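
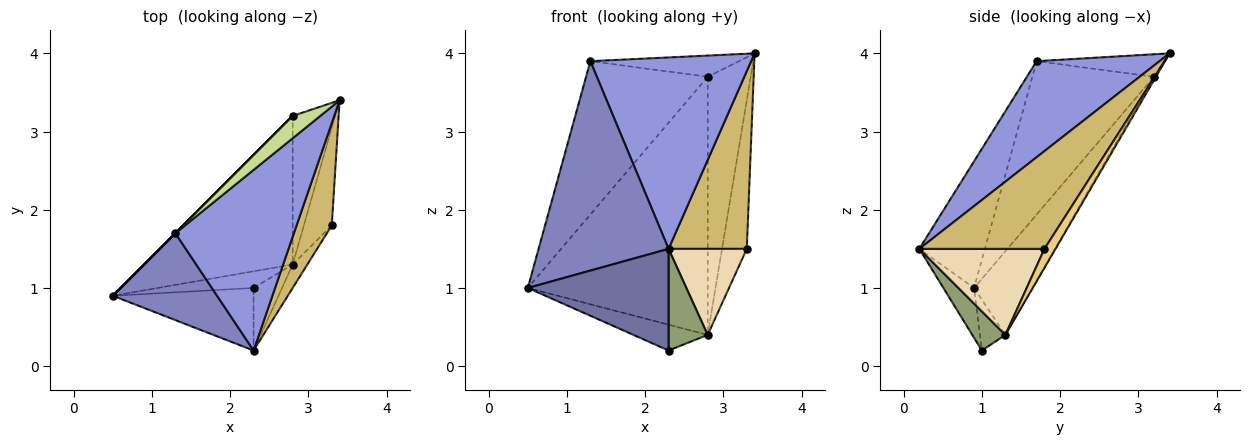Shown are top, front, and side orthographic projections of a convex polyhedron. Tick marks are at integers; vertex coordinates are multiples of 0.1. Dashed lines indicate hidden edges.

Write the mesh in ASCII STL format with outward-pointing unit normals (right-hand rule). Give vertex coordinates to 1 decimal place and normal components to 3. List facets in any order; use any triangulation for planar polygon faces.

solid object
 facet normal -0.183 -0.837 -0.515
  outer loop
   vertex 2.3 1.0 0.2
   vertex 2.3 0.2 1.5
   vertex 0.5 0.9 1.0
  endloop
 endfacet
 facet normal -0.422 -0.837 0.347
  outer loop
   vertex 1.3 1.7 3.9
   vertex 0.5 0.9 1.0
   vertex 2.3 0.2 1.5
  endloop
 endfacet
 facet normal 0.486 -0.636 0.600
  outer loop
   vertex 1.3 1.7 3.9
   vertex 2.3 0.2 1.5
   vertex 3.4 3.4 4.0
  endloop
 endfacet
 facet normal -0.276 0.808 -0.521
  outer loop
   vertex 2.8 1.3 0.4
   vertex 2.3 1.0 0.2
   vertex 0.5 0.9 1.0
  endloop
 endfacet
 facet normal 0.585 -0.691 -0.425
  outer loop
   vertex 2.8 1.3 0.4
   vertex 2.3 0.2 1.5
   vertex 2.3 1.0 0.2
  endloop
 endfacet
 facet normal -0.707 0.707 0.000
  outer loop
   vertex 2.8 3.2 3.7
   vertex 0.5 0.9 1.0
   vertex 1.3 1.7 3.9
  endloop
 endfacet
 facet normal -0.509 0.593 0.624
  outer loop
   vertex 2.8 3.2 3.7
   vertex 1.3 1.7 3.9
   vertex 3.4 3.4 4.0
  endloop
 endfacet
 facet normal -0.270 0.834 -0.480
  outer loop
   vertex 2.8 3.2 3.7
   vertex 2.8 1.3 0.4
   vertex 0.5 0.9 1.0
  endloop
 endfacet
 facet normal -0.039 0.866 -0.499
  outer loop
   vertex 2.8 3.2 3.7
   vertex 3.4 3.4 4.0
   vertex 2.8 1.3 0.4
  endloop
 endfacet
 facet normal 0.811 -0.507 0.292
  outer loop
   vertex 3.3 1.8 1.5
   vertex 3.4 3.4 4.0
   vertex 2.3 0.2 1.5
  endloop
 endfacet
 facet normal 0.350 0.783 -0.515
  outer loop
   vertex 3.3 1.8 1.5
   vertex 2.8 1.3 0.4
   vertex 3.4 3.4 4.0
  endloop
 endfacet
 facet normal 0.839 -0.525 -0.143
  outer loop
   vertex 3.3 1.8 1.5
   vertex 2.3 0.2 1.5
   vertex 2.8 1.3 0.4
  endloop
 endfacet
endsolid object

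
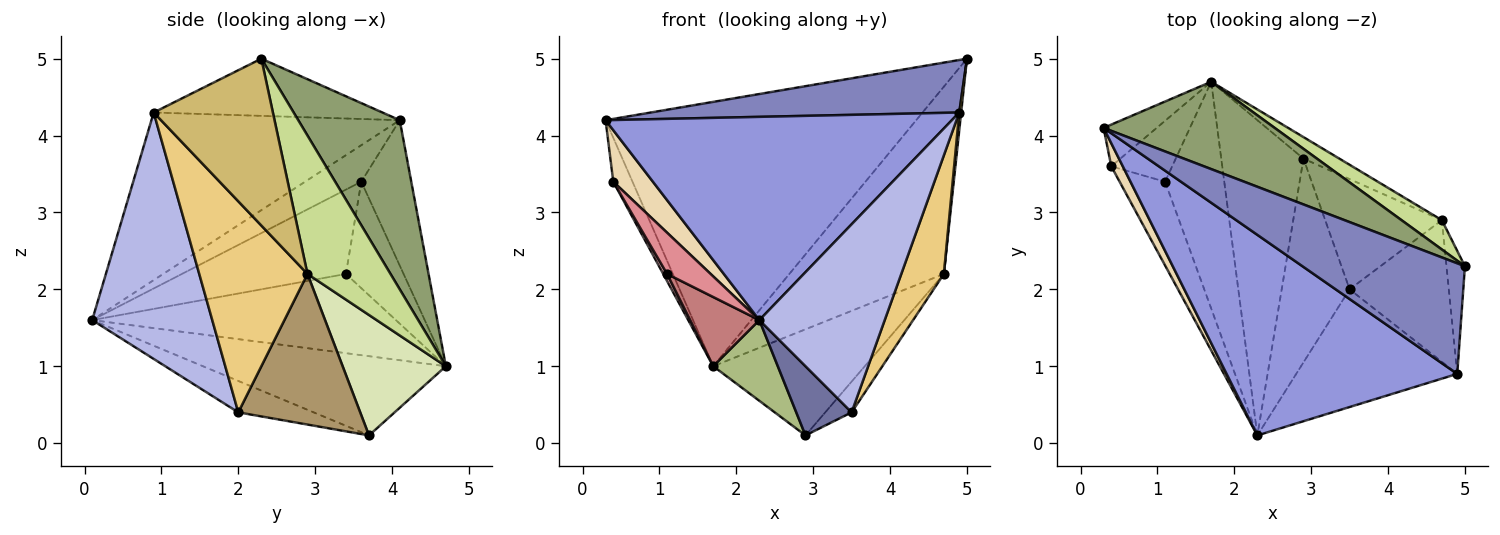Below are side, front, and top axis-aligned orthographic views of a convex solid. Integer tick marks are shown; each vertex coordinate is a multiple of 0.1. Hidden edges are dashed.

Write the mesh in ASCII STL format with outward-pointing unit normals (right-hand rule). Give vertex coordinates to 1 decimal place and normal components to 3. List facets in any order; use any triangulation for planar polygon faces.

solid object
 facet normal -0.401 -0.295 -0.867
  outer loop
   vertex 3.5 2.0 0.4
   vertex 2.3 0.1 1.6
   vertex 2.9 3.7 0.1
  endloop
 endfacet
 facet normal -0.303 -0.409 0.861
  outer loop
   vertex 4.9 0.9 4.3
   vertex 5.0 2.3 5.0
   vertex 0.3 4.1 4.2
  endloop
 endfacet
 facet normal -0.455 -0.634 0.626
  outer loop
   vertex 4.9 0.9 4.3
   vertex 0.3 4.1 4.2
   vertex 2.3 0.1 1.6
  endloop
 endfacet
 facet normal 0.630 -0.658 -0.412
  outer loop
   vertex 4.9 0.9 4.3
   vertex 2.3 0.1 1.6
   vertex 3.5 2.0 0.4
  endloop
 endfacet
 facet normal 0.296 0.907 0.300
  outer loop
   vertex 1.7 4.7 1.0
   vertex 0.3 4.1 4.2
   vertex 5.0 2.3 5.0
  endloop
 endfacet
 facet normal -0.682 -0.181 -0.708
  outer loop
   vertex 1.7 4.7 1.0
   vertex 2.9 3.7 0.1
   vertex 2.3 0.1 1.6
  endloop
 endfacet
 facet normal 0.469 0.873 0.137
  outer loop
   vertex 4.7 2.9 2.2
   vertex 1.7 4.7 1.0
   vertex 5.0 2.3 5.0
  endloop
 endfacet
 facet normal 0.555 0.815 -0.165
  outer loop
   vertex 4.7 2.9 2.2
   vertex 2.9 3.7 0.1
   vertex 1.7 4.7 1.0
  endloop
 endfacet
 facet normal 0.779 0.168 -0.604
  outer loop
   vertex 4.7 2.9 2.2
   vertex 3.5 2.0 0.4
   vertex 2.9 3.7 0.1
  endloop
 endfacet
 facet normal 0.994 -0.016 -0.110
  outer loop
   vertex 4.7 2.9 2.2
   vertex 5.0 2.3 5.0
   vertex 4.9 0.9 4.3
  endloop
 endfacet
 facet normal 0.853 -0.335 -0.401
  outer loop
   vertex 4.7 2.9 2.2
   vertex 4.9 0.9 4.3
   vertex 3.5 2.0 0.4
  endloop
 endfacet
 facet normal -0.791 -0.558 0.250
  outer loop
   vertex 0.4 3.6 3.4
   vertex 2.3 0.1 1.6
   vertex 0.3 4.1 4.2
  endloop
 endfacet
 facet normal -0.883 0.340 -0.323
  outer loop
   vertex 0.4 3.6 3.4
   vertex 0.3 4.1 4.2
   vertex 1.7 4.7 1.0
  endloop
 endfacet
 facet normal -0.788 -0.180 -0.589
  outer loop
   vertex 1.1 3.4 2.2
   vertex 1.7 4.7 1.0
   vertex 2.3 0.1 1.6
  endloop
 endfacet
 facet normal -0.857 -0.228 -0.462
  outer loop
   vertex 1.1 3.4 2.2
   vertex 2.3 0.1 1.6
   vertex 0.4 3.6 3.4
  endloop
 endfacet
 facet normal -0.866 -0.058 -0.496
  outer loop
   vertex 1.1 3.4 2.2
   vertex 0.4 3.6 3.4
   vertex 1.7 4.7 1.0
  endloop
 endfacet
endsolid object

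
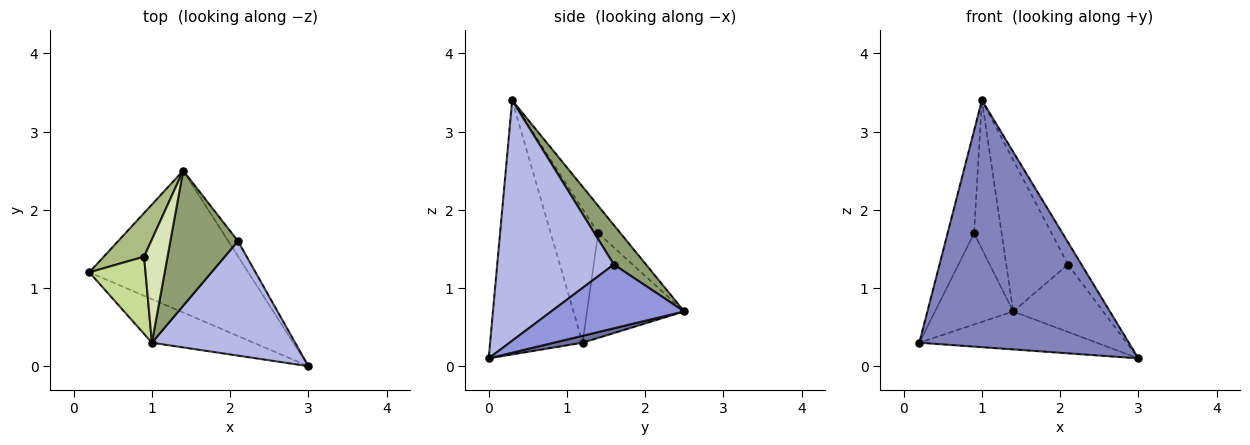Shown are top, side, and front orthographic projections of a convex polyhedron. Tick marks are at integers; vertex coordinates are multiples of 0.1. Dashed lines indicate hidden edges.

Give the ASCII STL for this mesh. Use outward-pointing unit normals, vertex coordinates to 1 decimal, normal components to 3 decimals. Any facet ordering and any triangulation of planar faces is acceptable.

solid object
 facet normal 0.042 0.258 -0.965
  outer loop
   vertex 1.4 2.5 0.7
   vertex 3.0 0.0 0.1
   vertex 0.2 1.2 0.3
  endloop
 endfacet
 facet normal -0.398 -0.903 -0.159
  outer loop
   vertex 1.0 0.3 3.4
   vertex 0.2 1.2 0.3
   vertex 3.0 0.0 0.1
  endloop
 endfacet
 facet normal 0.822 0.556 -0.125
  outer loop
   vertex 2.1 1.6 1.3
   vertex 3.0 0.0 0.1
   vertex 1.4 2.5 0.7
  endloop
 endfacet
 facet normal 0.855 0.099 0.509
  outer loop
   vertex 2.1 1.6 1.3
   vertex 1.0 0.3 3.4
   vertex 3.0 0.0 0.1
  endloop
 endfacet
 facet normal 0.362 0.696 0.620
  outer loop
   vertex 2.1 1.6 1.3
   vertex 1.4 2.5 0.7
   vertex 1.0 0.3 3.4
  endloop
 endfacet
 facet normal -0.746 0.600 0.287
  outer loop
   vertex 0.9 1.4 1.7
   vertex 1.4 2.5 0.7
   vertex 0.2 1.2 0.3
  endloop
 endfacet
 facet normal -0.820 0.458 0.344
  outer loop
   vertex 0.9 1.4 1.7
   vertex 0.2 1.2 0.3
   vertex 1.0 0.3 3.4
  endloop
 endfacet
 facet normal -0.554 0.684 0.475
  outer loop
   vertex 0.9 1.4 1.7
   vertex 1.0 0.3 3.4
   vertex 1.4 2.5 0.7
  endloop
 endfacet
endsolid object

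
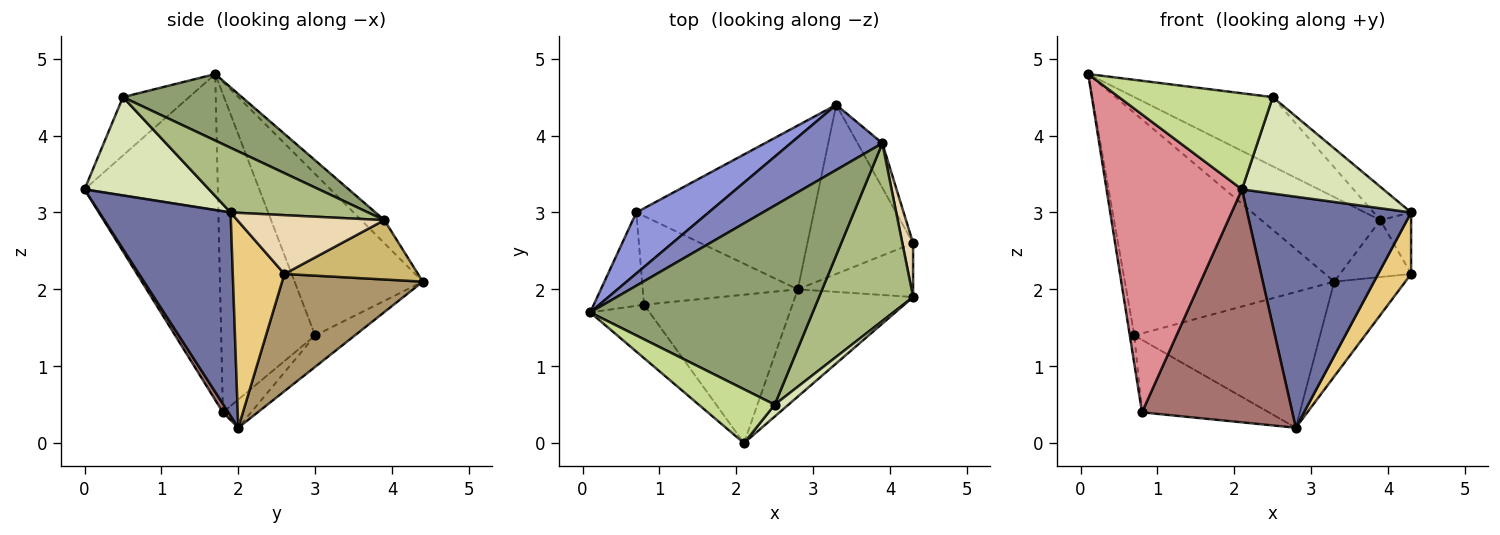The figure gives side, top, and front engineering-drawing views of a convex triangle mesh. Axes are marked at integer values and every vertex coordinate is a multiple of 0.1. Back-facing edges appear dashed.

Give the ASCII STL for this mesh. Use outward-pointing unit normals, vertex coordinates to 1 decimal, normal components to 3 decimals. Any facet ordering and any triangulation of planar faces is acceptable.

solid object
 facet normal 0.587 -0.734 -0.341
  outer loop
   vertex 2.1 0.0 3.3
   vertex 2.8 2.0 0.2
   vertex 4.3 1.9 3.0
  endloop
 endfacet
 facet normal -0.152 0.783 0.603
  outer loop
   vertex 3.9 3.9 2.9
   vertex 3.3 4.4 2.1
   vertex 0.1 1.7 4.8
  endloop
 endfacet
 facet normal -0.508 0.830 0.228
  outer loop
   vertex 0.7 3.0 1.4
   vertex 0.1 1.7 4.8
   vertex 3.3 4.4 2.1
  endloop
 endfacet
 facet normal -0.135 0.632 -0.763
  outer loop
   vertex 0.7 3.0 1.4
   vertex 3.3 4.4 2.1
   vertex 2.8 2.0 0.2
  endloop
 endfacet
 facet normal 0.272 0.316 0.909
  outer loop
   vertex 2.5 0.5 4.5
   vertex 3.9 3.9 2.9
   vertex 0.1 1.7 4.8
  endloop
 endfacet
 facet normal 0.560 0.153 0.814
  outer loop
   vertex 2.5 0.5 4.5
   vertex 4.3 1.9 3.0
   vertex 3.9 3.9 2.9
  endloop
 endfacet
 facet normal -0.351 -0.817 0.457
  outer loop
   vertex 2.5 0.5 4.5
   vertex 0.1 1.7 4.8
   vertex 2.1 0.0 3.3
  endloop
 endfacet
 facet normal 0.658 -0.747 0.092
  outer loop
   vertex 2.5 0.5 4.5
   vertex 2.1 0.0 3.3
   vertex 4.3 1.9 3.0
  endloop
 endfacet
 facet normal 0.695 0.351 -0.627
  outer loop
   vertex 4.3 2.6 2.2
   vertex 2.8 2.0 0.2
   vertex 3.3 4.4 2.1
  endloop
 endfacet
 facet normal 0.828 0.441 -0.346
  outer loop
   vertex 4.3 2.6 2.2
   vertex 3.3 4.4 2.1
   vertex 3.9 3.9 2.9
  endloop
 endfacet
 facet normal 0.763 -0.487 -0.426
  outer loop
   vertex 4.3 2.6 2.2
   vertex 4.3 1.9 3.0
   vertex 2.8 2.0 0.2
  endloop
 endfacet
 facet normal 0.963 0.202 0.176
  outer loop
   vertex 4.3 2.6 2.2
   vertex 3.9 3.9 2.9
   vertex 4.3 1.9 3.0
  endloop
 endfacet
 facet normal 0.031 -0.843 -0.537
  outer loop
   vertex 0.8 1.8 0.4
   vertex 2.8 2.0 0.2
   vertex 2.1 0.0 3.3
  endloop
 endfacet
 facet normal -0.139 0.627 -0.766
  outer loop
   vertex 0.8 1.8 0.4
   vertex 0.7 3.0 1.4
   vertex 2.8 2.0 0.2
  endloop
 endfacet
 facet normal -0.696 -0.707 -0.127
  outer loop
   vertex 0.8 1.8 0.4
   vertex 2.1 0.0 3.3
   vertex 0.1 1.7 4.8
  endloop
 endfacet
 facet normal -0.987 0.048 -0.156
  outer loop
   vertex 0.8 1.8 0.4
   vertex 0.1 1.7 4.8
   vertex 0.7 3.0 1.4
  endloop
 endfacet
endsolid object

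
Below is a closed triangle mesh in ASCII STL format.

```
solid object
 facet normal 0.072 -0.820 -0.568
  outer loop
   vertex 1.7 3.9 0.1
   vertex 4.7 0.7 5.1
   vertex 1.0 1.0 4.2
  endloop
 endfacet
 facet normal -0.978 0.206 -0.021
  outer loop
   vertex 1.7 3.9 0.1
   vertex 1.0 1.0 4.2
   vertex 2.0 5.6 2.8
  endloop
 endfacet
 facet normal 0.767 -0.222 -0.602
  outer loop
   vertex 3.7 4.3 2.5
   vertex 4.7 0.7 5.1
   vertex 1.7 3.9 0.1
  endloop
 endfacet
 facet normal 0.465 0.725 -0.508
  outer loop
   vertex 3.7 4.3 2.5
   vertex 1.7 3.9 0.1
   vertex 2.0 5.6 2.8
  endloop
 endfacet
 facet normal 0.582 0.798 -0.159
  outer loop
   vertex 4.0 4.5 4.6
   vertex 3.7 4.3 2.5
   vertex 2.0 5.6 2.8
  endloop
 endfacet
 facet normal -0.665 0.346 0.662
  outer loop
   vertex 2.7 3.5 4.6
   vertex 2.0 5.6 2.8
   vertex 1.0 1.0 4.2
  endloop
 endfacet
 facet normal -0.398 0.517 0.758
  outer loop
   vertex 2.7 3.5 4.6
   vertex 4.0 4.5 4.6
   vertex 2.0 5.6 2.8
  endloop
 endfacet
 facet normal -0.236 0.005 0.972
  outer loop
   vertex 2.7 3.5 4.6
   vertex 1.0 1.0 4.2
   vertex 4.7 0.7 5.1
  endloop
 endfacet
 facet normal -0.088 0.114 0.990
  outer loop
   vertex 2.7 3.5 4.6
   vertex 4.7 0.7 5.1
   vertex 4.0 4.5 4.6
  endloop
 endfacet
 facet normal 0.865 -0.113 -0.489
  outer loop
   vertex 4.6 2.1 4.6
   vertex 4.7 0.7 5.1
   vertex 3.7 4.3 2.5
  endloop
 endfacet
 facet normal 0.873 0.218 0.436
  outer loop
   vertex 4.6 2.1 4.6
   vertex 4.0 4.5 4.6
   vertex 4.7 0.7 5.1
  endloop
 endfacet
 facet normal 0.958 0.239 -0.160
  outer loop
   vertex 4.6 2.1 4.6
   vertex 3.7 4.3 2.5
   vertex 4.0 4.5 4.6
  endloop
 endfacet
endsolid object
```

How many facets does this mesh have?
12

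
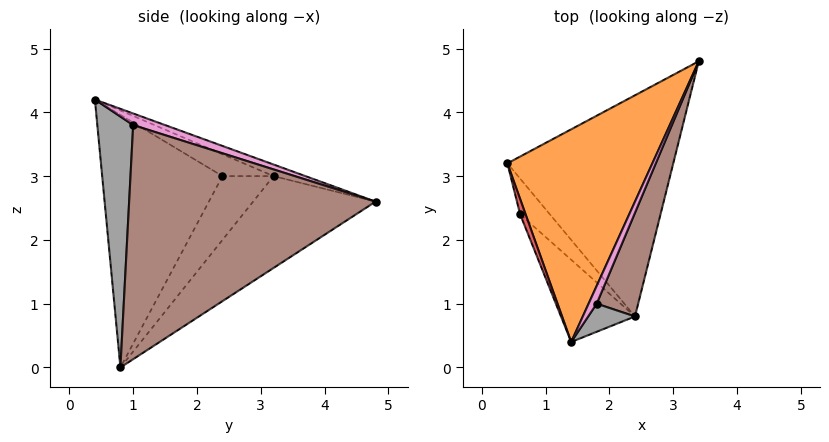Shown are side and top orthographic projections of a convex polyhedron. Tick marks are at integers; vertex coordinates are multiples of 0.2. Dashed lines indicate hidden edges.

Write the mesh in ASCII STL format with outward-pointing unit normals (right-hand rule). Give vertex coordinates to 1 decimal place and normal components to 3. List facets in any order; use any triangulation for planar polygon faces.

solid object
 facet normal -0.399 0.568 -0.720
  outer loop
   vertex 2.4 0.8 0.0
   vertex 0.4 3.2 3.0
   vertex 3.4 4.8 2.6
  endloop
 endfacet
 facet normal -0.074 0.370 0.926
  outer loop
   vertex 1.4 0.4 4.2
   vertex 3.4 4.8 2.6
   vertex 0.4 3.2 3.0
  endloop
 endfacet
 facet normal -0.884 -0.221 -0.412
  outer loop
   vertex 0.6 2.4 3.0
   vertex 0.4 3.2 3.0
   vertex 2.4 0.8 0.0
  endloop
 endfacet
 facet normal -0.943 -0.236 0.236
  outer loop
   vertex 0.6 2.4 3.0
   vertex 1.4 0.4 4.2
   vertex 0.4 3.2 3.0
  endloop
 endfacet
 facet normal -0.840 -0.484 -0.246
  outer loop
   vertex 0.6 2.4 3.0
   vertex 2.4 0.8 0.0
   vertex 1.4 0.4 4.2
  endloop
 endfacet
 facet normal 0.927 -0.338 0.164
  outer loop
   vertex 1.8 1.0 3.8
   vertex 2.4 0.8 0.0
   vertex 3.4 4.8 2.6
  endloop
 endfacet
 facet normal 0.808 -0.162 0.566
  outer loop
   vertex 1.8 1.0 3.8
   vertex 3.4 4.8 2.6
   vertex 1.4 0.4 4.2
  endloop
 endfacet
 facet normal 0.867 -0.470 0.162
  outer loop
   vertex 1.8 1.0 3.8
   vertex 1.4 0.4 4.2
   vertex 2.4 0.8 0.0
  endloop
 endfacet
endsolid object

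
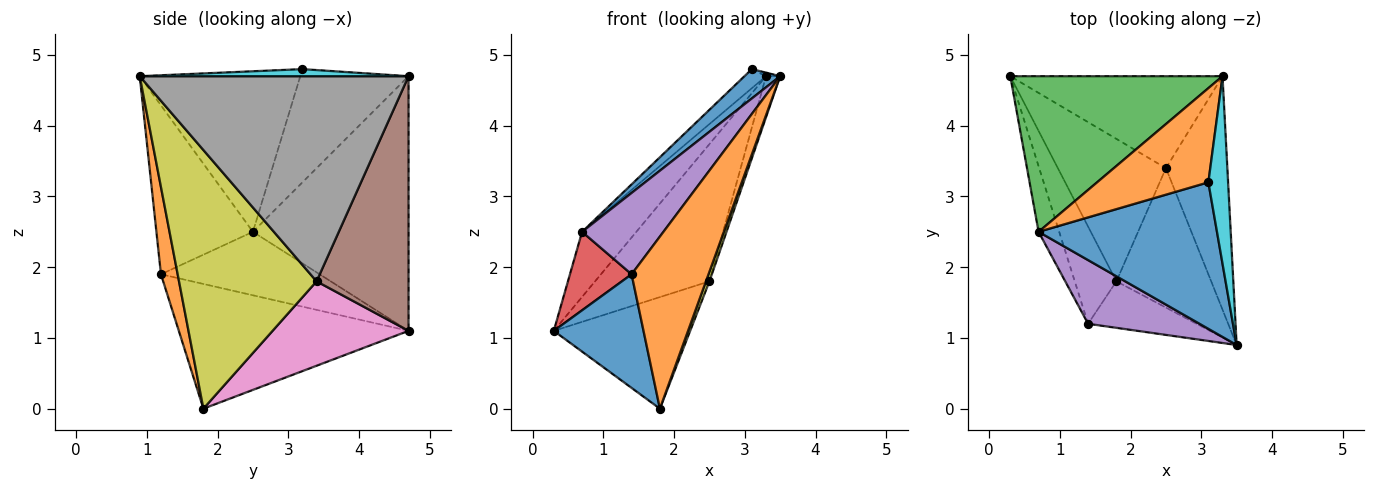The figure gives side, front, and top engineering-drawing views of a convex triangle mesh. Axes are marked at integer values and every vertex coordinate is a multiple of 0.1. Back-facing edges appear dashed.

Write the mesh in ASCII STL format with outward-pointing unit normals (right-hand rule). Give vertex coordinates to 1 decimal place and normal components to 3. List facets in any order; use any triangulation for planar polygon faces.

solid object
 facet normal -0.889 -0.347 -0.297
  outer loop
   vertex 1.4 1.2 1.9
   vertex 0.3 4.7 1.1
   vertex 1.8 1.8 0.0
  endloop
 endfacet
 facet normal 0.205 -0.945 -0.255
  outer loop
   vertex 1.4 1.2 1.9
   vertex 1.8 1.8 0.0
   vertex 3.5 0.9 4.7
  endloop
 endfacet
 facet normal -0.742 0.259 0.618
  outer loop
   vertex 0.7 2.5 2.5
   vertex 3.3 4.7 4.7
   vertex 0.3 4.7 1.1
  endloop
 endfacet
 facet normal -0.892 -0.347 -0.290
  outer loop
   vertex 0.7 2.5 2.5
   vertex 0.3 4.7 1.1
   vertex 1.4 1.2 1.9
  endloop
 endfacet
 facet normal -0.683 -0.575 0.450
  outer loop
   vertex 0.7 2.5 2.5
   vertex 1.4 1.2 1.9
   vertex 3.5 0.9 4.7
  endloop
 endfacet
 facet normal 0.555 0.691 -0.463
  outer loop
   vertex 2.5 3.4 1.8
   vertex 0.3 4.7 1.1
   vertex 3.3 4.7 4.7
  endloop
 endfacet
 facet normal 0.524 0.525 -0.671
  outer loop
   vertex 2.5 3.4 1.8
   vertex 1.8 1.8 0.0
   vertex 0.3 4.7 1.1
  endloop
 endfacet
 facet normal 0.957 0.050 -0.287
  outer loop
   vertex 2.5 3.4 1.8
   vertex 3.3 4.7 4.7
   vertex 3.5 0.9 4.7
  endloop
 endfacet
 facet normal 0.939 -0.024 -0.344
  outer loop
   vertex 2.5 3.4 1.8
   vertex 3.5 0.9 4.7
   vertex 1.8 1.8 0.0
  endloop
 endfacet
 facet normal 0.337 0.018 0.941
  outer loop
   vertex 3.1 3.2 4.8
   vertex 3.5 0.9 4.7
   vertex 3.3 4.7 4.7
  endloop
 endfacet
 facet normal -0.662 -0.147 0.735
  outer loop
   vertex 3.1 3.2 4.8
   vertex 0.7 2.5 2.5
   vertex 3.5 0.9 4.7
  endloop
 endfacet
 facet normal -0.706 0.140 0.694
  outer loop
   vertex 3.1 3.2 4.8
   vertex 3.3 4.7 4.7
   vertex 0.7 2.5 2.5
  endloop
 endfacet
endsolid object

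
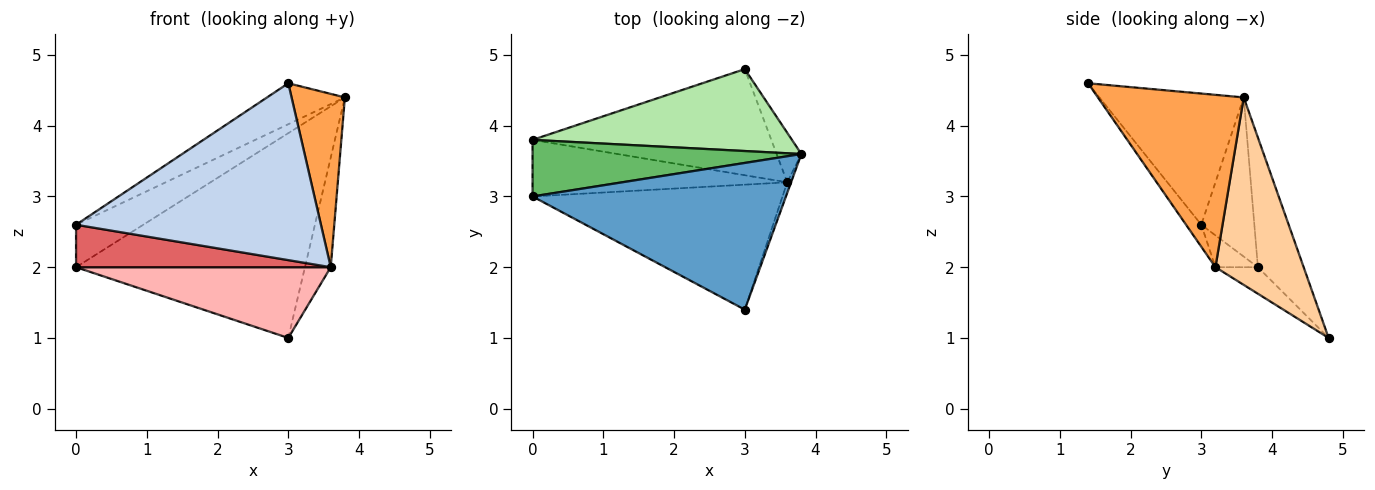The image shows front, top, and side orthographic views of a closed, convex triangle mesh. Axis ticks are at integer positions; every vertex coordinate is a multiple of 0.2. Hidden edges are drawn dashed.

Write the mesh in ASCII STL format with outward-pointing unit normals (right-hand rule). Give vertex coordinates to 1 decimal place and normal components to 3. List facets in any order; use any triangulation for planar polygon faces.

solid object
 facet normal -0.446 0.241 0.862
  outer loop
   vertex 3.0 1.4 4.6
   vertex 3.8 3.6 4.4
   vertex 0.0 3.0 2.6
  endloop
 endfacet
 facet normal -0.051 -0.816 -0.576
  outer loop
   vertex 3.6 3.2 2.0
   vertex 3.0 1.4 4.6
   vertex 0.0 3.0 2.6
  endloop
 endfacet
 facet normal 0.939 -0.343 -0.021
  outer loop
   vertex 3.6 3.2 2.0
   vertex 3.8 3.6 4.4
   vertex 3.0 1.4 4.6
  endloop
 endfacet
 facet normal 0.952 0.278 -0.126
  outer loop
   vertex 3.6 3.2 2.0
   vertex 3.0 4.8 1.0
   vertex 3.8 3.6 4.4
  endloop
 endfacet
 facet normal -0.428 0.542 0.723
  outer loop
   vertex 0.0 3.8 2.0
   vertex 0.0 3.0 2.6
   vertex 3.8 3.6 4.4
  endloop
 endfacet
 facet normal -0.183 0.913 0.365
  outer loop
   vertex 0.0 3.8 2.0
   vertex 3.8 3.6 4.4
   vertex 3.0 4.8 1.0
  endloop
 endfacet
 facet normal -0.100 -0.597 -0.796
  outer loop
   vertex 0.0 3.8 2.0
   vertex 3.6 3.2 2.0
   vertex 0.0 3.0 2.6
  endloop
 endfacet
 facet normal -0.092 -0.552 -0.829
  outer loop
   vertex 0.0 3.8 2.0
   vertex 3.0 4.8 1.0
   vertex 3.6 3.2 2.0
  endloop
 endfacet
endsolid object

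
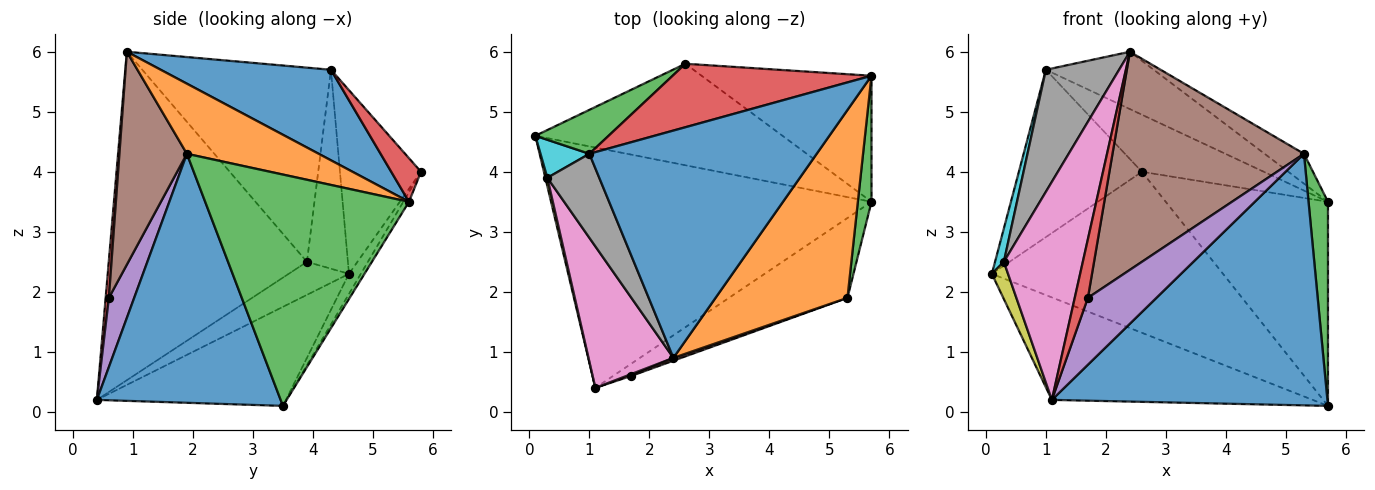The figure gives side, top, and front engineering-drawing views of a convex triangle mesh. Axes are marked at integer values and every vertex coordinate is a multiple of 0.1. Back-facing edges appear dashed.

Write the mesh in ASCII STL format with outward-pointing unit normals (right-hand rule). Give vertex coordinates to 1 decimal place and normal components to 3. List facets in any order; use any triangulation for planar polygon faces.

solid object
 facet normal 0.360 0.228 0.905
  outer loop
   vertex 1.0 4.3 5.7
   vertex 2.4 0.9 6.0
   vertex 5.7 5.6 3.5
  endloop
 endfacet
 facet normal -0.273 0.377 -0.885
  outer loop
   vertex 5.7 3.5 0.1
   vertex 1.1 0.4 0.2
   vertex 0.1 4.6 2.3
  endloop
 endfacet
 facet normal -0.537 0.816 0.214
  outer loop
   vertex 2.6 5.8 4.0
   vertex 0.1 4.6 2.3
   vertex 1.0 4.3 5.7
  endloop
 endfacet
 facet normal 0.161 0.660 0.734
  outer loop
   vertex 2.6 5.8 4.0
   vertex 1.0 4.3 5.7
   vertex 5.7 5.6 3.5
  endloop
 endfacet
 facet normal -0.043 0.845 -0.533
  outer loop
   vertex 2.6 5.8 4.0
   vertex 5.7 3.5 0.1
   vertex 0.1 4.6 2.3
  endloop
 endfacet
 facet normal -0.030 0.850 -0.525
  outer loop
   vertex 2.6 5.8 4.0
   vertex 5.7 5.6 3.5
   vertex 5.7 3.5 0.1
  endloop
 endfacet
 facet normal -0.903 -0.360 0.233
  outer loop
   vertex 0.3 3.9 2.5
   vertex 1.1 0.4 0.2
   vertex 2.4 0.9 6.0
  endloop
 endfacet
 facet normal -0.905 -0.351 0.242
  outer loop
   vertex 0.3 3.9 2.5
   vertex 2.4 0.9 6.0
   vertex 1.0 4.3 5.7
  endloop
 endfacet
 facet normal -0.964 -0.259 0.058
  outer loop
   vertex 0.3 3.9 2.5
   vertex 0.1 4.6 2.3
   vertex 1.1 0.4 0.2
  endloop
 endfacet
 facet normal -0.951 -0.205 0.234
  outer loop
   vertex 0.3 3.9 2.5
   vertex 1.0 4.3 5.7
   vertex 0.1 4.6 2.3
  endloop
 endfacet
 facet normal 0.537 -0.804 -0.255
  outer loop
   vertex 5.3 1.9 4.3
   vertex 1.1 0.4 0.2
   vertex 5.7 3.5 0.1
  endloop
 endfacet
 facet normal 0.465 0.139 0.874
  outer loop
   vertex 5.3 1.9 4.3
   vertex 5.7 5.6 3.5
   vertex 2.4 0.9 6.0
  endloop
 endfacet
 facet normal 0.994 -0.095 0.059
  outer loop
   vertex 5.3 1.9 4.3
   vertex 5.7 3.5 0.1
   vertex 5.7 5.6 3.5
  endloop
 endfacet
 facet normal 0.237 -0.971 0.031
  outer loop
   vertex 1.7 0.6 1.9
   vertex 2.4 0.9 6.0
   vertex 1.1 0.4 0.2
  endloop
 endfacet
 facet normal 0.347 -0.938 -0.012
  outer loop
   vertex 1.7 0.6 1.9
   vertex 1.1 0.4 0.2
   vertex 5.3 1.9 4.3
  endloop
 endfacet
 facet normal 0.332 -0.943 0.012
  outer loop
   vertex 1.7 0.6 1.9
   vertex 5.3 1.9 4.3
   vertex 2.4 0.9 6.0
  endloop
 endfacet
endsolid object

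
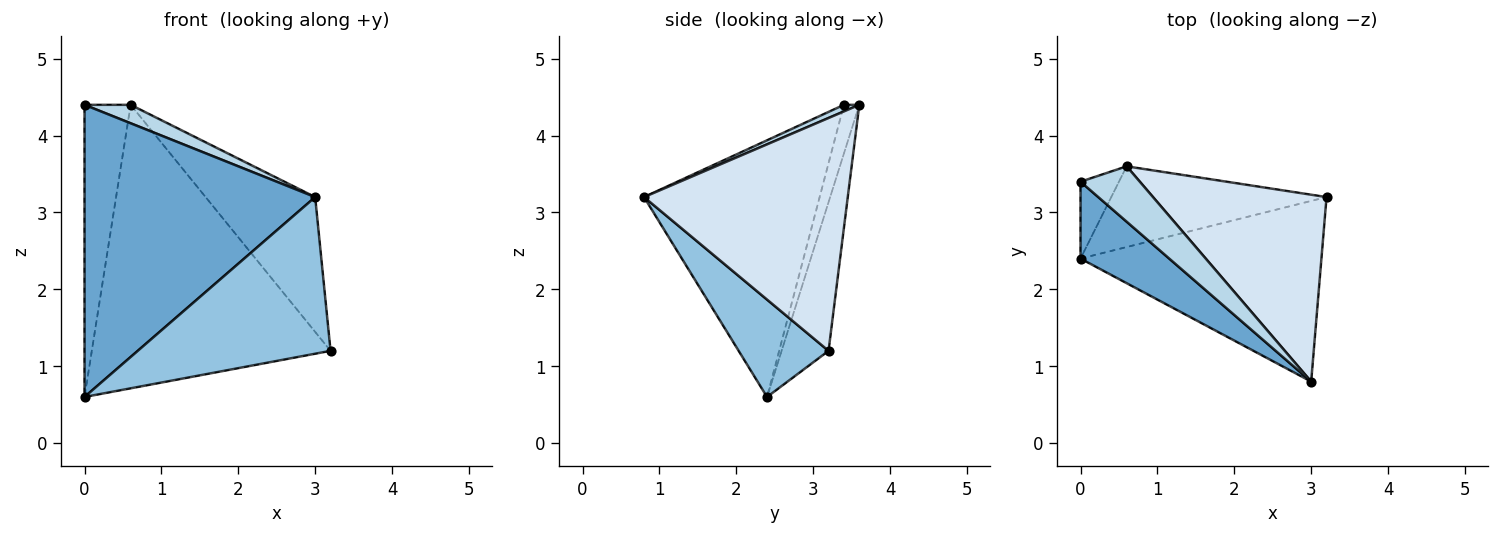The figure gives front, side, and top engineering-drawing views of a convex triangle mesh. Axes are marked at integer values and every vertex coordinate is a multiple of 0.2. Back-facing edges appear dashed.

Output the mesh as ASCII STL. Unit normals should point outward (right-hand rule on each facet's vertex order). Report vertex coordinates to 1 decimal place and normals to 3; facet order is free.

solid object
 facet normal -0.593 -0.779 0.205
  outer loop
   vertex 0.0 2.4 0.6
   vertex 3.0 0.8 3.2
   vertex 0.0 3.4 4.4
  endloop
 endfacet
 facet normal 0.292 -0.627 -0.723
  outer loop
   vertex 0.0 2.4 0.6
   vertex 3.2 3.2 1.2
   vertex 3.0 0.8 3.2
  endloop
 endfacet
 facet normal 0.105 -0.314 0.943
  outer loop
   vertex 0.6 3.6 4.4
   vertex 0.0 3.4 4.4
   vertex 3.0 0.8 3.2
  endloop
 endfacet
 facet normal 0.736 0.396 0.549
  outer loop
   vertex 0.6 3.6 4.4
   vertex 3.0 0.8 3.2
   vertex 3.2 3.2 1.2
  endloop
 endfacet
 facet normal -0.307 0.920 -0.242
  outer loop
   vertex 0.6 3.6 4.4
   vertex 0.0 2.4 0.6
   vertex 0.0 3.4 4.4
  endloop
 endfacet
 facet normal -0.186 0.945 -0.269
  outer loop
   vertex 0.6 3.6 4.4
   vertex 3.2 3.2 1.2
   vertex 0.0 2.4 0.6
  endloop
 endfacet
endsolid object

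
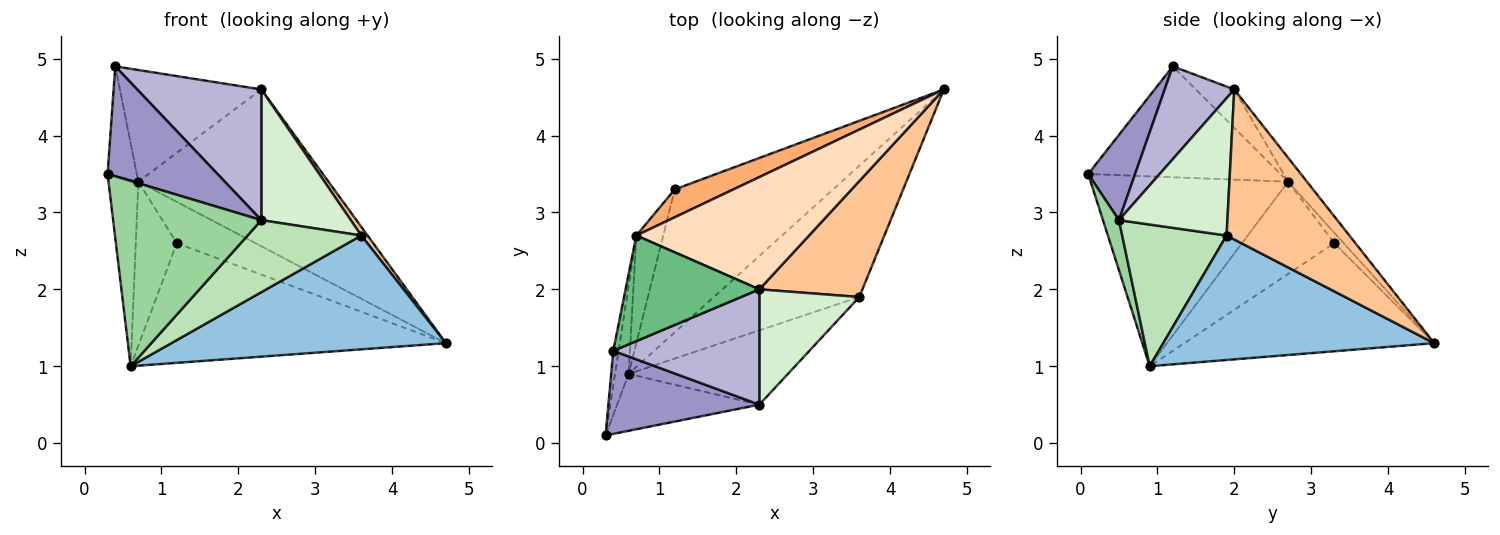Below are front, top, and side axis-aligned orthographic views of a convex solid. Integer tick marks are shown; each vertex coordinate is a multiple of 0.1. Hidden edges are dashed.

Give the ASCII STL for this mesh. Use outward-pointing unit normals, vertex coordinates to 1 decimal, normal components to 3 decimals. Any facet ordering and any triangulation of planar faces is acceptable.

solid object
 facet normal -0.464 0.569 -0.679
  outer loop
   vertex 1.2 3.3 2.6
   vertex 4.7 4.6 1.3
   vertex 0.6 0.9 1.0
  endloop
 endfacet
 facet normal 0.543 -0.550 -0.634
  outer loop
   vertex 3.6 1.9 2.7
   vertex 0.6 0.9 1.0
   vertex 4.7 4.6 1.3
  endloop
 endfacet
 facet normal -0.988 0.150 -0.047
  outer loop
   vertex 0.7 2.7 3.4
   vertex 0.3 0.1 3.5
   vertex 0.4 1.2 4.9
  endloop
 endfacet
 facet normal -0.986 0.149 -0.071
  outer loop
   vertex 0.7 2.7 3.4
   vertex 0.6 0.9 1.0
   vertex 0.3 0.1 3.5
  endloop
 endfacet
 facet normal -0.883 0.392 -0.258
  outer loop
   vertex 0.7 2.7 3.4
   vertex 1.2 3.3 2.6
   vertex 0.6 0.9 1.0
  endloop
 endfacet
 facet normal -0.100 0.825 0.556
  outer loop
   vertex 0.7 2.7 3.4
   vertex 4.7 4.6 1.3
   vertex 1.2 3.3 2.6
  endloop
 endfacet
 facet normal 0.824 -0.042 0.566
  outer loop
   vertex 2.3 2.0 4.6
   vertex 3.6 1.9 2.7
   vertex 4.7 4.6 1.3
  endloop
 endfacet
 facet normal -0.080 0.811 0.580
  outer loop
   vertex 2.3 2.0 4.6
   vertex 4.7 4.6 1.3
   vertex 0.7 2.7 3.4
  endloop
 endfacet
 facet normal -0.194 0.713 0.674
  outer loop
   vertex 2.3 2.0 4.6
   vertex 0.7 2.7 3.4
   vertex 0.4 1.2 4.9
  endloop
 endfacet
 facet normal 0.103 -0.951 -0.292
  outer loop
   vertex 2.3 0.5 2.9
   vertex 0.3 0.1 3.5
   vertex 0.6 0.9 1.0
  endloop
 endfacet
 facet normal 0.538 -0.586 -0.605
  outer loop
   vertex 2.3 0.5 2.9
   vertex 0.6 0.9 1.0
   vertex 3.6 1.9 2.7
  endloop
 endfacet
 facet normal 0.673 -0.555 0.490
  outer loop
   vertex 2.3 0.5 2.9
   vertex 3.6 1.9 2.7
   vertex 2.3 2.0 4.6
  endloop
 endfacet
 facet normal 0.322 -0.755 0.571
  outer loop
   vertex 2.3 0.5 2.9
   vertex 0.4 1.2 4.9
   vertex 0.3 0.1 3.5
  endloop
 endfacet
 facet normal 0.387 -0.691 0.610
  outer loop
   vertex 2.3 0.5 2.9
   vertex 2.3 2.0 4.6
   vertex 0.4 1.2 4.9
  endloop
 endfacet
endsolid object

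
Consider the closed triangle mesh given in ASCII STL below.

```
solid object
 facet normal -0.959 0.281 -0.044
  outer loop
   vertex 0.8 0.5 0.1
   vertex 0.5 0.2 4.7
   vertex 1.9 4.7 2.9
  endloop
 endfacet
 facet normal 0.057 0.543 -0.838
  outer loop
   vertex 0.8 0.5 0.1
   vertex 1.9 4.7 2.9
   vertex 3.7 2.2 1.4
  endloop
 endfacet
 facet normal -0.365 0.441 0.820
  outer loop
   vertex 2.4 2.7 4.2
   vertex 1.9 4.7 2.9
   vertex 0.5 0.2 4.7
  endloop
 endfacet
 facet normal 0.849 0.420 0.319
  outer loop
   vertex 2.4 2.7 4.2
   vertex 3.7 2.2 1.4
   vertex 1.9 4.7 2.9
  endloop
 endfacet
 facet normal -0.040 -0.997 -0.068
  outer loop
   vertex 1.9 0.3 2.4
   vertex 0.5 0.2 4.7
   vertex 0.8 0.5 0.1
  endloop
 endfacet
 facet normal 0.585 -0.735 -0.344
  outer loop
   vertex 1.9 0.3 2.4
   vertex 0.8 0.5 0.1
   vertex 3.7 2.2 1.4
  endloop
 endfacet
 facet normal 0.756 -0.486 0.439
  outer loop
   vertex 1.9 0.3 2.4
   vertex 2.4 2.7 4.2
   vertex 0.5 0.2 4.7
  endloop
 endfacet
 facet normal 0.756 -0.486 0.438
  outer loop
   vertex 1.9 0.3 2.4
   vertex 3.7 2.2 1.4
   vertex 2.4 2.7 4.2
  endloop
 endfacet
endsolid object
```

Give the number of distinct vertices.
6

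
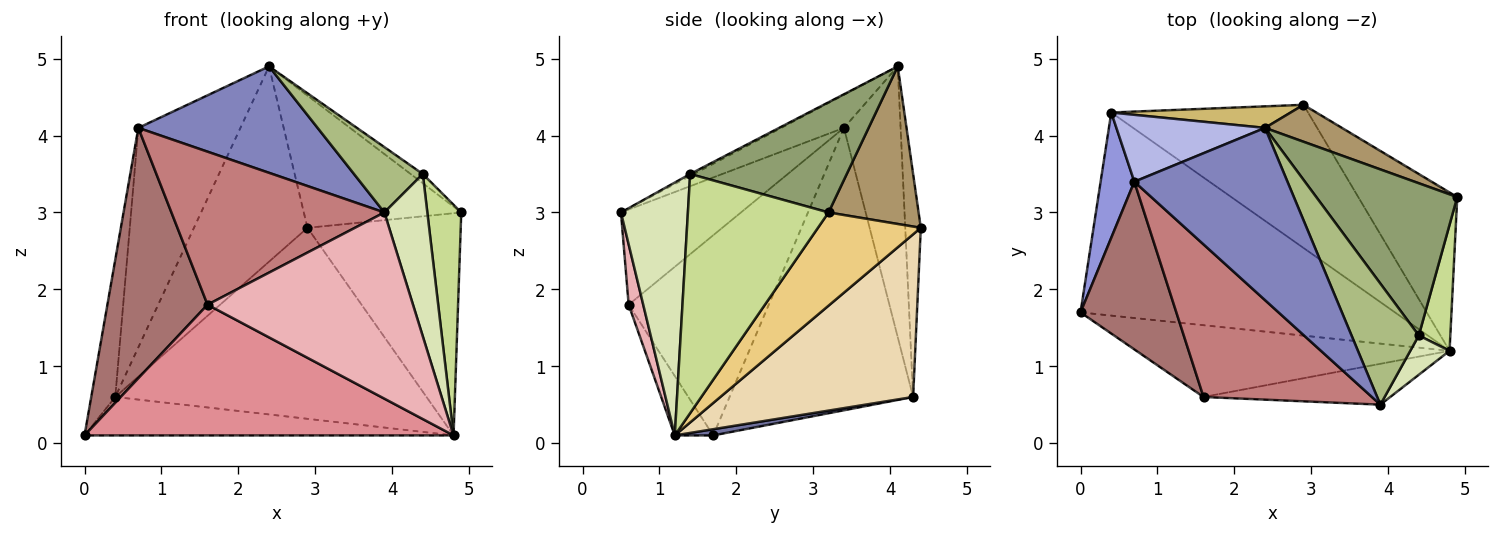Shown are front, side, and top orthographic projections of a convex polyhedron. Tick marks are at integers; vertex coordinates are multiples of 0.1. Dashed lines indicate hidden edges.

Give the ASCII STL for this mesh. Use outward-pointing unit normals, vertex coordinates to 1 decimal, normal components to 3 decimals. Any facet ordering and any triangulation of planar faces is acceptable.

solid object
 facet normal 0.019 0.186 -0.982
  outer loop
   vertex 0.4 4.3 0.6
   vertex 4.8 1.2 0.1
   vertex 0.0 1.7 0.1
  endloop
 endfacet
 facet normal -0.181 -0.517 0.837
  outer loop
   vertex 0.7 3.4 4.1
   vertex 3.9 0.5 3.0
   vertex 2.4 4.1 4.9
  endloop
 endfacet
 facet normal -0.985 0.129 0.118
  outer loop
   vertex 0.7 3.4 4.1
   vertex 0.4 4.3 0.6
   vertex 0.0 1.7 0.1
  endloop
 endfacet
 facet normal -0.469 0.845 0.257
  outer loop
   vertex 0.7 3.4 4.1
   vertex 2.4 4.1 4.9
   vertex 0.4 4.3 0.6
  endloop
 endfacet
 facet normal 0.615 0.048 0.787
  outer loop
   vertex 4.4 1.4 3.5
   vertex 4.9 3.2 3.0
   vertex 2.4 4.1 4.9
  endloop
 endfacet
 facet normal -0.025 -0.475 0.880
  outer loop
   vertex 4.4 1.4 3.5
   vertex 2.4 4.1 4.9
   vertex 3.9 0.5 3.0
  endloop
 endfacet
 facet normal 0.964 -0.233 0.127
  outer loop
   vertex 4.4 1.4 3.5
   vertex 4.8 1.2 0.1
   vertex 4.9 3.2 3.0
  endloop
 endfacet
 facet normal 0.834 -0.536 0.130
  outer loop
   vertex 4.4 1.4 3.5
   vertex 3.9 0.5 3.0
   vertex 4.8 1.2 0.1
  endloop
 endfacet
 facet normal 0.483 0.844 0.235
  outer loop
   vertex 2.9 4.4 2.8
   vertex 2.4 4.1 4.9
   vertex 4.9 3.2 3.0
  endloop
 endfacet
 facet normal -0.135 0.985 0.109
  outer loop
   vertex 2.9 4.4 2.8
   vertex 0.4 4.3 0.6
   vertex 2.4 4.1 4.9
  endloop
 endfacet
 facet normal 0.480 0.715 -0.509
  outer loop
   vertex 2.9 4.4 2.8
   vertex 4.9 3.2 3.0
   vertex 4.8 1.2 0.1
  endloop
 endfacet
 facet normal 0.444 0.717 -0.537
  outer loop
   vertex 2.9 4.4 2.8
   vertex 4.8 1.2 0.1
   vertex 0.4 4.3 0.6
  endloop
 endfacet
 facet normal -0.758 -0.542 0.363
  outer loop
   vertex 1.6 0.6 1.8
   vertex 0.7 3.4 4.1
   vertex 0.0 1.7 0.1
  endloop
 endfacet
 facet normal -0.371 -0.658 0.656
  outer loop
   vertex 1.6 0.6 1.8
   vertex 3.9 0.5 3.0
   vertex 0.7 3.4 4.1
  endloop
 endfacet
 facet normal -0.091 -0.873 -0.479
  outer loop
   vertex 1.6 0.6 1.8
   vertex 0.0 1.7 0.1
   vertex 4.8 1.2 0.1
  endloop
 endfacet
 facet normal 0.069 -0.974 -0.214
  outer loop
   vertex 1.6 0.6 1.8
   vertex 4.8 1.2 0.1
   vertex 3.9 0.5 3.0
  endloop
 endfacet
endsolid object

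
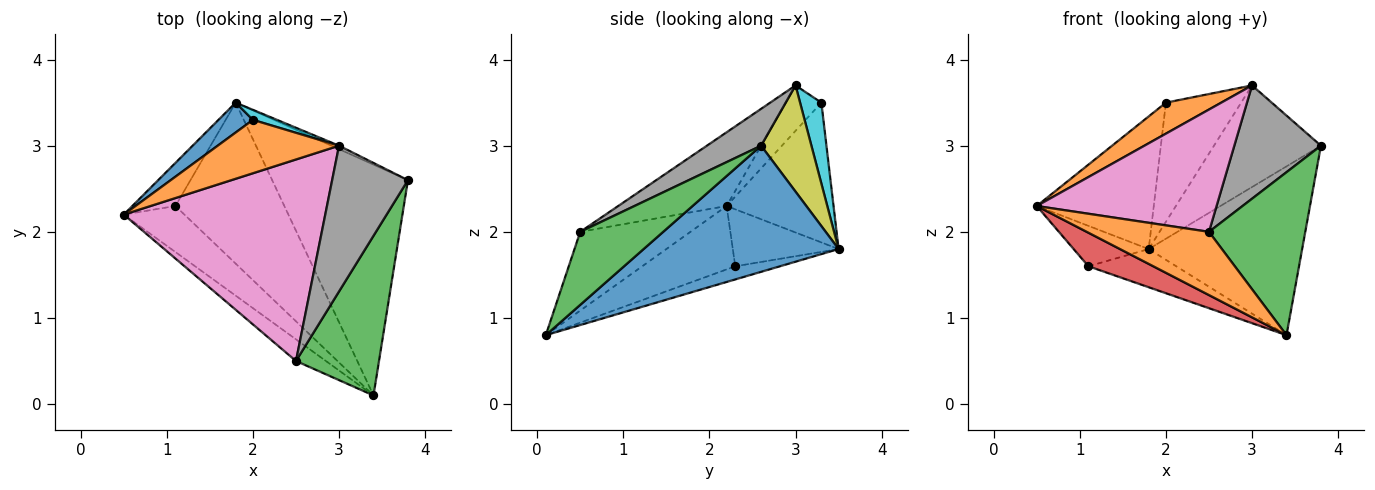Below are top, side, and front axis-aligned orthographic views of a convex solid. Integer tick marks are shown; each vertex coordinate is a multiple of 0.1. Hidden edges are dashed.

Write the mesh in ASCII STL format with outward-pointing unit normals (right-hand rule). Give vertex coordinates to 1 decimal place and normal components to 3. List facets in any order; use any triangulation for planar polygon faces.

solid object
 facet normal 0.600 0.472 -0.646
  outer loop
   vertex 1.8 3.5 1.8
   vertex 3.8 2.6 3.0
   vertex 3.4 0.1 0.8
  endloop
 endfacet
 facet normal -0.649 -0.720 -0.247
  outer loop
   vertex 2.5 0.5 2.0
   vertex 0.5 2.2 2.3
   vertex 3.4 0.1 0.8
  endloop
 endfacet
 facet normal 0.524 -0.608 0.596
  outer loop
   vertex 2.5 0.5 2.0
   vertex 3.4 0.1 0.8
   vertex 3.8 2.6 3.0
  endloop
 endfacet
 facet normal -0.645 -0.450 -0.617
  outer loop
   vertex 1.1 2.3 1.6
   vertex 3.4 0.1 0.8
   vertex 0.5 2.2 2.3
  endloop
 endfacet
 facet normal -0.694 0.492 -0.525
  outer loop
   vertex 1.1 2.3 1.6
   vertex 0.5 2.2 2.3
   vertex 1.8 3.5 1.8
  endloop
 endfacet
 facet normal -0.117 0.229 -0.966
  outer loop
   vertex 1.1 2.3 1.6
   vertex 1.8 3.5 1.8
   vertex 3.4 0.1 0.8
  endloop
 endfacet
 facet normal -0.298 -0.495 0.816
  outer loop
   vertex 3.0 3.0 3.7
   vertex 0.5 2.2 2.3
   vertex 2.5 0.5 2.0
  endloop
 endfacet
 facet normal 0.358 -0.573 0.737
  outer loop
   vertex 3.0 3.0 3.7
   vertex 2.5 0.5 2.0
   vertex 3.8 2.6 3.0
  endloop
 endfacet
 facet normal 0.425 0.904 -0.031
  outer loop
   vertex 3.0 3.0 3.7
   vertex 3.8 2.6 3.0
   vertex 1.8 3.5 1.8
  endloop
 endfacet
 facet normal 0.272 0.959 0.081
  outer loop
   vertex 2.0 3.3 3.5
   vertex 3.0 3.0 3.7
   vertex 1.8 3.5 1.8
  endloop
 endfacet
 facet normal -0.665 0.728 0.164
  outer loop
   vertex 2.0 3.3 3.5
   vertex 1.8 3.5 1.8
   vertex 0.5 2.2 2.3
  endloop
 endfacet
 facet normal -0.308 -0.478 0.823
  outer loop
   vertex 2.0 3.3 3.5
   vertex 0.5 2.2 2.3
   vertex 3.0 3.0 3.7
  endloop
 endfacet
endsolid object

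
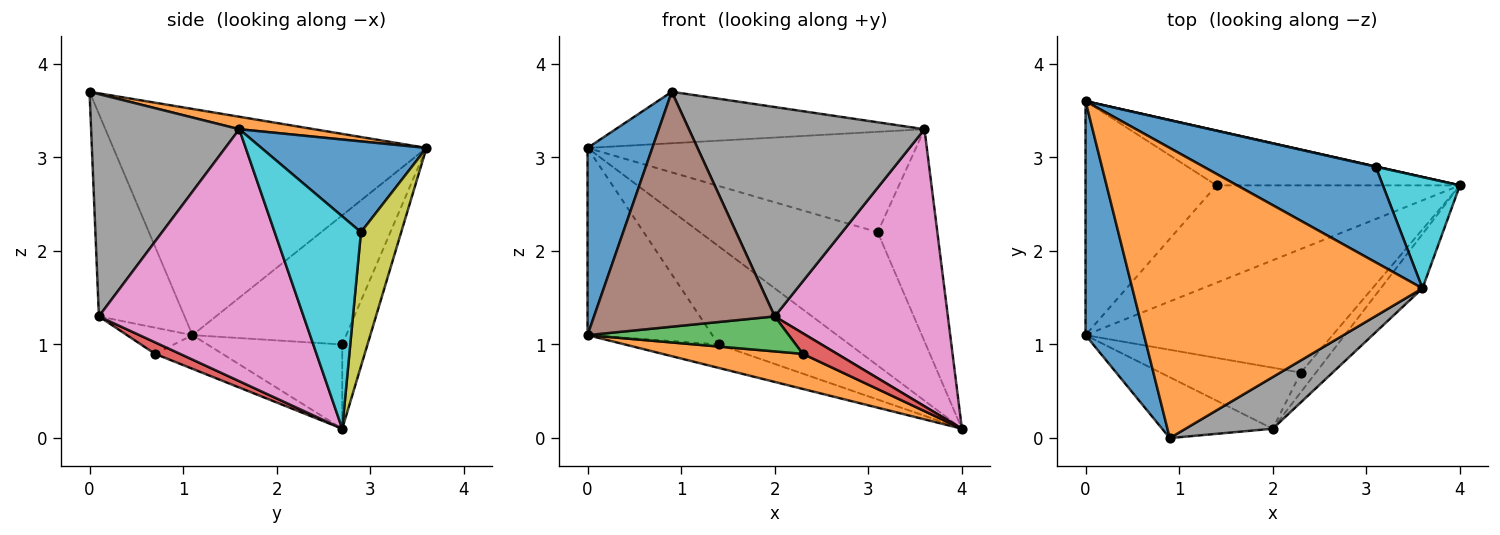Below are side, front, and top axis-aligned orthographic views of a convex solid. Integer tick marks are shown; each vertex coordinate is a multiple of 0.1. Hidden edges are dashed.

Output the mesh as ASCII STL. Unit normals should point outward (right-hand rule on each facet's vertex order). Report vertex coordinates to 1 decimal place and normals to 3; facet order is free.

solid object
 facet normal -0.949 -0.196 0.246
  outer loop
   vertex 0.9 0.0 3.7
   vertex 0.0 3.6 3.1
   vertex 0.0 1.1 1.1
  endloop
 endfacet
 facet normal 0.042 0.175 0.984
  outer loop
   vertex 3.6 1.6 3.3
   vertex 0.0 3.6 3.1
   vertex 0.9 0.0 3.7
  endloop
 endfacet
 facet normal -0.319 0.222 -0.922
  outer loop
   vertex 1.4 2.7 1.0
   vertex 4.0 2.7 0.1
   vertex 0.0 1.1 1.1
  endloop
 endfacet
 facet normal -0.610 0.495 -0.619
  outer loop
   vertex 1.4 2.7 1.0
   vertex 0.0 1.1 1.1
   vertex 0.0 3.6 3.1
  endloop
 endfacet
 facet normal -0.166 0.861 -0.480
  outer loop
   vertex 1.4 2.7 1.0
   vertex 0.0 3.6 3.1
   vertex 4.0 2.7 0.1
  endloop
 endfacet
 facet normal -0.417 -0.880 -0.228
  outer loop
   vertex 2.0 0.1 1.3
   vertex 0.9 0.0 3.7
   vertex 0.0 1.1 1.1
  endloop
 endfacet
 facet normal 0.758 -0.641 -0.126
  outer loop
   vertex 2.0 0.1 1.3
   vertex 4.0 2.7 0.1
   vertex 3.6 1.6 3.3
  endloop
 endfacet
 facet normal 0.521 -0.829 0.204
  outer loop
   vertex 2.0 0.1 1.3
   vertex 3.6 1.6 3.3
   vertex 0.9 0.0 3.7
  endloop
 endfacet
 facet normal 0.221 0.975 0.002
  outer loop
   vertex 3.1 2.9 2.2
   vertex 4.0 2.7 0.1
   vertex 0.0 3.6 3.1
  endloop
 endfacet
 facet normal 0.788 0.545 0.286
  outer loop
   vertex 3.1 2.9 2.2
   vertex 3.6 1.6 3.3
   vertex 4.0 2.7 0.1
  endloop
 endfacet
 facet normal 0.342 0.680 0.648
  outer loop
   vertex 3.1 2.9 2.2
   vertex 0.0 3.6 3.1
   vertex 3.6 1.6 3.3
  endloop
 endfacet
 facet normal -0.130 -0.271 -0.954
  outer loop
   vertex 2.3 0.7 0.9
   vertex 0.0 1.1 1.1
   vertex 4.0 2.7 0.1
  endloop
 endfacet
 facet normal -0.160 -0.491 -0.856
  outer loop
   vertex 2.3 0.7 0.9
   vertex 2.0 0.1 1.3
   vertex 0.0 1.1 1.1
  endloop
 endfacet
 facet normal 0.466 -0.640 -0.611
  outer loop
   vertex 2.3 0.7 0.9
   vertex 4.0 2.7 0.1
   vertex 2.0 0.1 1.3
  endloop
 endfacet
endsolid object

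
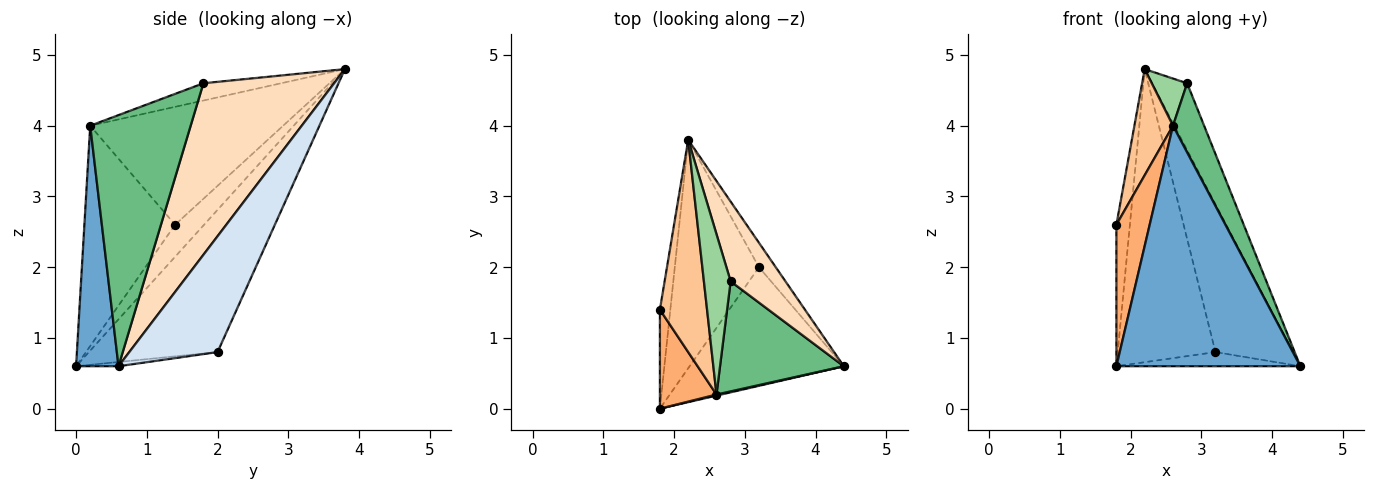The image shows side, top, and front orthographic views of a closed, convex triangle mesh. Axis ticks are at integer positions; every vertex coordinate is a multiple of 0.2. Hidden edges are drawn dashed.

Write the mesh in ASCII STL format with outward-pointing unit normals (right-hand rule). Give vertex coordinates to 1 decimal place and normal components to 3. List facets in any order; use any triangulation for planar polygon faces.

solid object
 facet normal 0.225 -0.974 0.004
  outer loop
   vertex 2.6 0.2 4.0
   vertex 1.8 0.0 0.6
   vertex 4.4 0.6 0.6
  endloop
 endfacet
 facet normal -0.027 0.118 -0.993
  outer loop
   vertex 3.2 2.0 0.8
   vertex 4.4 0.6 0.6
   vertex 1.8 0.0 0.6
  endloop
 endfacet
 facet normal -0.720 0.547 -0.426
  outer loop
   vertex 3.2 2.0 0.8
   vertex 1.8 0.0 0.6
   vertex 2.2 3.8 4.8
  endloop
 endfacet
 facet normal 0.747 0.656 -0.108
  outer loop
   vertex 3.2 2.0 0.8
   vertex 2.2 3.8 4.8
   vertex 4.4 0.6 0.6
  endloop
 endfacet
 facet normal -0.870 0.404 -0.283
  outer loop
   vertex 1.8 1.4 2.6
   vertex 2.2 3.8 4.8
   vertex 1.8 0.0 0.6
  endloop
 endfacet
 facet normal -0.913 -0.335 0.234
  outer loop
   vertex 1.8 1.4 2.6
   vertex 1.8 0.0 0.6
   vertex 2.6 0.2 4.0
  endloop
 endfacet
 facet normal -0.913 -0.183 0.365
  outer loop
   vertex 1.8 1.4 2.6
   vertex 2.6 0.2 4.0
   vertex 2.2 3.8 4.8
  endloop
 endfacet
 facet normal 0.923 0.247 0.295
  outer loop
   vertex 2.8 1.8 4.6
   vertex 4.4 0.6 0.6
   vertex 2.2 3.8 4.8
  endloop
 endfacet
 facet normal 0.864 -0.268 0.426
  outer loop
   vertex 2.8 1.8 4.6
   vertex 2.6 0.2 4.0
   vertex 4.4 0.6 0.6
  endloop
 endfacet
 facet normal -0.527 -0.240 0.815
  outer loop
   vertex 2.8 1.8 4.6
   vertex 2.2 3.8 4.8
   vertex 2.6 0.2 4.0
  endloop
 endfacet
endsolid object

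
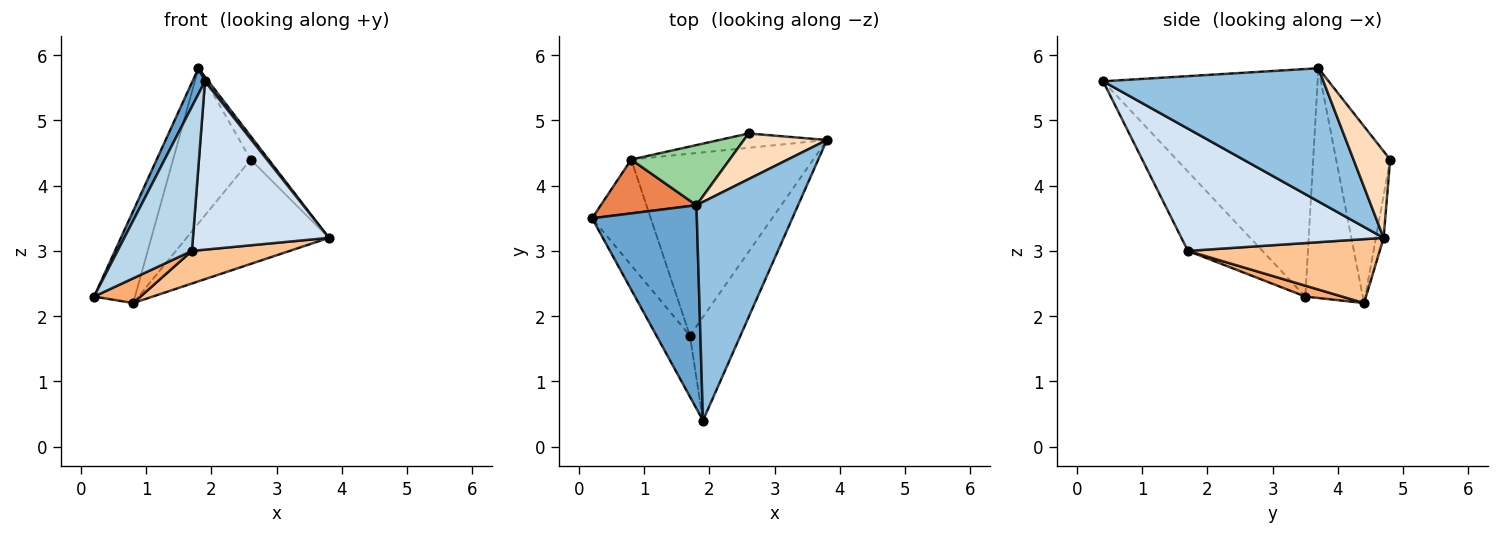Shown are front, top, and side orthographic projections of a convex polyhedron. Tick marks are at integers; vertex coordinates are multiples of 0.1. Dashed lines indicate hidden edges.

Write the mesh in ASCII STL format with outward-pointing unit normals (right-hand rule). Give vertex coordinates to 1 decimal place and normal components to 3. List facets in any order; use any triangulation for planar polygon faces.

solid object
 facet normal -0.907 -0.053 0.418
  outer loop
   vertex 1.8 3.7 5.8
   vertex 0.2 3.5 2.3
   vertex 1.9 0.4 5.6
  endloop
 endfacet
 facet normal 0.795 -0.013 0.607
  outer loop
   vertex 1.8 3.7 5.8
   vertex 1.9 0.4 5.6
   vertex 3.8 4.7 3.2
  endloop
 endfacet
 facet normal -0.678 -0.677 -0.286
  outer loop
   vertex 1.7 1.7 3.0
   vertex 1.9 0.4 5.6
   vertex 0.2 3.5 2.3
  endloop
 endfacet
 facet normal 0.785 -0.528 -0.324
  outer loop
   vertex 1.7 1.7 3.0
   vertex 3.8 4.7 3.2
   vertex 1.9 0.4 5.6
  endloop
 endfacet
 facet normal -0.771 0.550 0.321
  outer loop
   vertex 0.8 4.4 2.2
   vertex 0.2 3.5 2.3
   vertex 1.8 3.7 5.8
  endloop
 endfacet
 facet normal 0.177 -0.225 -0.958
  outer loop
   vertex 0.8 4.4 2.2
   vertex 1.7 1.7 3.0
   vertex 0.2 3.5 2.3
  endloop
 endfacet
 facet normal 0.327 -0.167 -0.930
  outer loop
   vertex 0.8 4.4 2.2
   vertex 3.8 4.7 3.2
   vertex 1.7 1.7 3.0
  endloop
 endfacet
 facet normal 0.680 0.335 0.652
  outer loop
   vertex 2.6 4.8 4.4
   vertex 1.8 3.7 5.8
   vertex 3.8 4.7 3.2
  endloop
 endfacet
 facet normal -0.054 0.989 -0.136
  outer loop
   vertex 2.6 4.8 4.4
   vertex 3.8 4.7 3.2
   vertex 0.8 4.4 2.2
  endloop
 endfacet
 facet normal -0.544 0.782 0.303
  outer loop
   vertex 2.6 4.8 4.4
   vertex 0.8 4.4 2.2
   vertex 1.8 3.7 5.8
  endloop
 endfacet
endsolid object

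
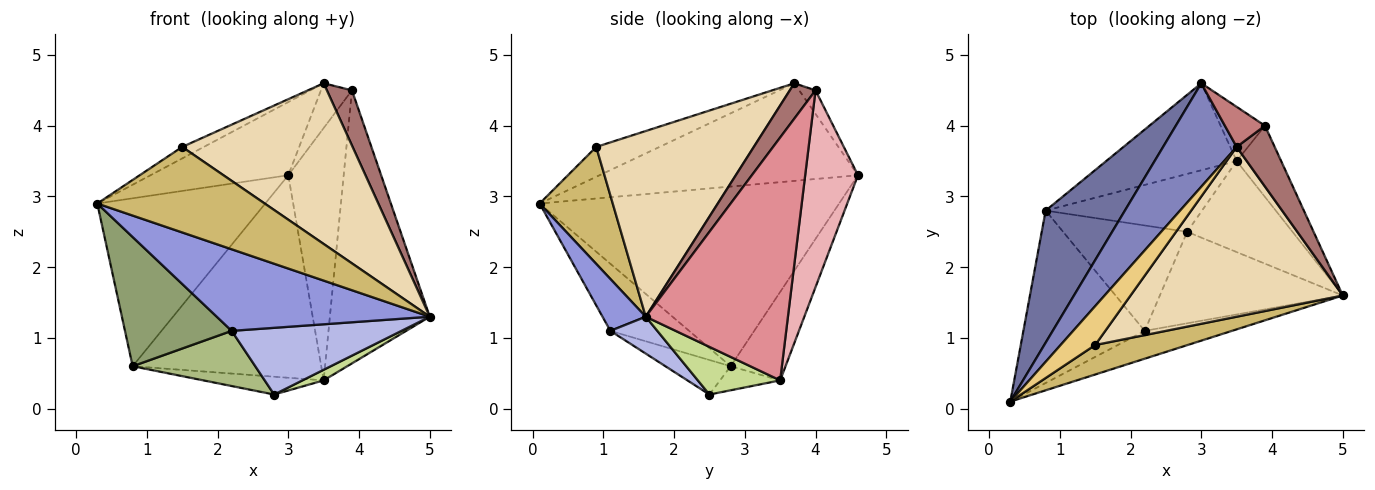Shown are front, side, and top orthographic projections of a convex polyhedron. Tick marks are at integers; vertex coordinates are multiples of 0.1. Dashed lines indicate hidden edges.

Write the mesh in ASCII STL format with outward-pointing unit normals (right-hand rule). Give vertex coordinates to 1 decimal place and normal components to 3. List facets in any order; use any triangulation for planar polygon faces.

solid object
 facet normal -0.814 0.457 0.359
  outer loop
   vertex 0.8 2.8 0.6
   vertex 0.3 0.1 2.9
   vertex 3.0 4.6 3.3
  endloop
 endfacet
 facet normal -0.735 0.392 0.554
  outer loop
   vertex 3.5 3.7 4.6
   vertex 3.0 4.6 3.3
   vertex 0.3 0.1 2.9
  endloop
 endfacet
 facet normal 0.189 -0.929 -0.317
  outer loop
   vertex 2.2 1.1 1.1
   vertex 5.0 1.6 1.3
   vertex 0.3 0.1 2.9
  endloop
 endfacet
 facet normal 0.161 -0.582 -0.797
  outer loop
   vertex 2.2 1.1 1.1
   vertex 2.8 2.5 0.2
   vertex 5.0 1.6 1.3
  endloop
 endfacet
 facet normal -0.405 -0.548 -0.732
  outer loop
   vertex 2.2 1.1 1.1
   vertex 0.3 0.1 2.9
   vertex 0.8 2.8 0.6
  endloop
 endfacet
 facet normal -0.240 -0.450 -0.860
  outer loop
   vertex 2.2 1.1 1.1
   vertex 0.8 2.8 0.6
   vertex 2.8 2.5 0.2
  endloop
 endfacet
 facet normal 0.410 -0.106 -0.906
  outer loop
   vertex 3.5 3.5 0.4
   vertex 5.0 1.6 1.3
   vertex 2.8 2.5 0.2
  endloop
 endfacet
 facet normal -0.258 0.888 -0.381
  outer loop
   vertex 3.5 3.5 0.4
   vertex 0.8 2.8 0.6
   vertex 3.0 4.6 3.3
  endloop
 endfacet
 facet normal -0.145 0.291 -0.946
  outer loop
   vertex 3.5 3.5 0.4
   vertex 2.8 2.5 0.2
   vertex 0.8 2.8 0.6
  endloop
 endfacet
 facet normal 0.382 -0.874 0.302
  outer loop
   vertex 1.5 0.9 3.7
   vertex 0.3 0.1 2.9
   vertex 5.0 1.6 1.3
  endloop
 endfacet
 facet normal -0.638 0.218 0.739
  outer loop
   vertex 1.5 0.9 3.7
   vertex 3.5 3.7 4.6
   vertex 0.3 0.1 2.9
  endloop
 endfacet
 facet normal 0.536 -0.580 0.613
  outer loop
   vertex 1.5 0.9 3.7
   vertex 5.0 1.6 1.3
   vertex 3.5 3.7 4.6
  endloop
 endfacet
 facet normal 0.567 -0.553 0.610
  outer loop
   vertex 3.9 4.0 4.5
   vertex 3.5 3.7 4.6
   vertex 5.0 1.6 1.3
  endloop
 endfacet
 facet normal -0.365 0.694 0.621
  outer loop
   vertex 3.9 4.0 4.5
   vertex 3.0 4.6 3.3
   vertex 3.5 3.7 4.6
  endloop
 endfacet
 facet normal 0.809 0.569 -0.148
  outer loop
   vertex 3.9 4.0 4.5
   vertex 5.0 1.6 1.3
   vertex 3.5 3.5 0.4
  endloop
 endfacet
 facet normal 0.682 0.715 -0.154
  outer loop
   vertex 3.9 4.0 4.5
   vertex 3.5 3.5 0.4
   vertex 3.0 4.6 3.3
  endloop
 endfacet
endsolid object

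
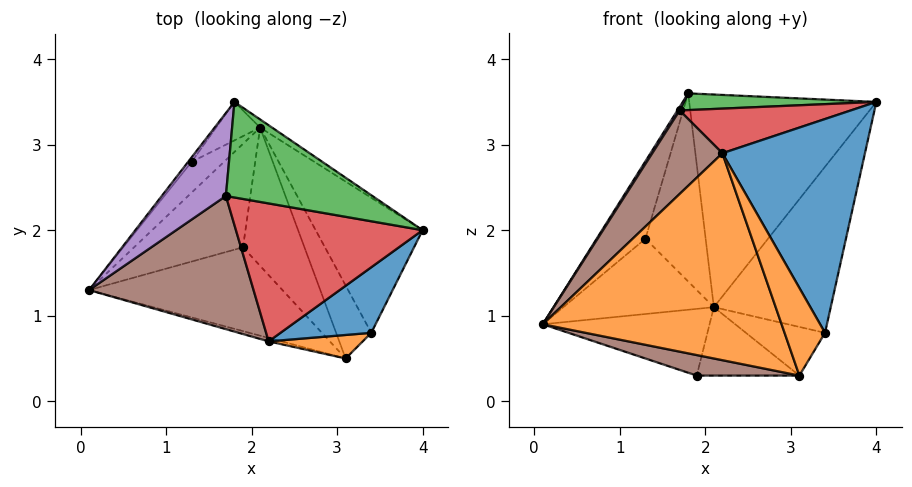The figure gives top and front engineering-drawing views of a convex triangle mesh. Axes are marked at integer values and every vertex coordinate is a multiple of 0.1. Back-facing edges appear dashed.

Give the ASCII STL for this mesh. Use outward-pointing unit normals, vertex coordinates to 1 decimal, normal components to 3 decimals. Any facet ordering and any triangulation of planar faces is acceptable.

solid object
 facet normal 0.562 0.826 -0.032
  outer loop
   vertex 2.1 3.2 1.1
   vertex 1.8 3.5 3.6
   vertex 4.0 2.0 3.5
  endloop
 endfacet
 facet normal -0.261 -0.965 -0.016
  outer loop
   vertex 2.2 0.7 2.9
   vertex 0.1 1.3 0.9
   vertex 3.1 0.5 0.3
  endloop
 endfacet
 facet normal -0.768 0.639 -0.037
  outer loop
   vertex 1.3 2.8 1.9
   vertex 0.1 1.3 0.9
   vertex 1.8 3.5 3.6
  endloop
 endfacet
 facet normal -0.644 0.708 -0.290
  outer loop
   vertex 1.3 2.8 1.9
   vertex 2.1 3.2 1.1
   vertex 0.1 1.3 0.9
  endloop
 endfacet
 facet normal -0.568 0.806 -0.165
  outer loop
   vertex 1.3 2.8 1.9
   vertex 1.8 3.5 3.6
   vertex 2.1 3.2 1.1
  endloop
 endfacet
 facet normal -0.250 -0.230 -0.941
  outer loop
   vertex 1.9 1.8 0.3
   vertex 3.1 0.5 0.3
   vertex 0.1 1.3 0.9
  endloop
 endfacet
 facet normal -0.396 0.498 -0.772
  outer loop
   vertex 1.9 1.8 0.3
   vertex 0.1 1.3 0.9
   vertex 2.1 3.2 1.1
  endloop
 endfacet
 facet normal 0.433 0.400 -0.808
  outer loop
   vertex 1.9 1.8 0.3
   vertex 2.1 3.2 1.1
   vertex 3.1 0.5 0.3
  endloop
 endfacet
 facet normal 0.790 0.476 -0.387
  outer loop
   vertex 3.4 0.8 0.8
   vertex 2.1 3.2 1.1
   vertex 4.0 2.0 3.5
  endloop
 endfacet
 facet normal 0.640 0.426 -0.640
  outer loop
   vertex 3.4 0.8 0.8
   vertex 3.1 0.5 0.3
   vertex 2.1 3.2 1.1
  endloop
 endfacet
 facet normal 0.510 -0.822 0.252
  outer loop
   vertex 3.4 0.8 0.8
   vertex 4.0 2.0 3.5
   vertex 2.2 0.7 2.9
  endloop
 endfacet
 facet normal 0.471 -0.852 0.229
  outer loop
   vertex 3.4 0.8 0.8
   vertex 2.2 0.7 2.9
   vertex 3.1 0.5 0.3
  endloop
 endfacet
 facet normal -0.073 -0.172 0.982
  outer loop
   vertex 1.7 2.4 3.4
   vertex 4.0 2.0 3.5
   vertex 1.8 3.5 3.6
  endloop
 endfacet
 facet normal -0.094 -0.306 0.947
  outer loop
   vertex 1.7 2.4 3.4
   vertex 2.2 0.7 2.9
   vertex 4.0 2.0 3.5
  endloop
 endfacet
 facet normal -0.837 -0.023 0.546
  outer loop
   vertex 1.7 2.4 3.4
   vertex 1.8 3.5 3.6
   vertex 0.1 1.3 0.9
  endloop
 endfacet
 facet normal -0.692 -0.383 0.612
  outer loop
   vertex 1.7 2.4 3.4
   vertex 0.1 1.3 0.9
   vertex 2.2 0.7 2.9
  endloop
 endfacet
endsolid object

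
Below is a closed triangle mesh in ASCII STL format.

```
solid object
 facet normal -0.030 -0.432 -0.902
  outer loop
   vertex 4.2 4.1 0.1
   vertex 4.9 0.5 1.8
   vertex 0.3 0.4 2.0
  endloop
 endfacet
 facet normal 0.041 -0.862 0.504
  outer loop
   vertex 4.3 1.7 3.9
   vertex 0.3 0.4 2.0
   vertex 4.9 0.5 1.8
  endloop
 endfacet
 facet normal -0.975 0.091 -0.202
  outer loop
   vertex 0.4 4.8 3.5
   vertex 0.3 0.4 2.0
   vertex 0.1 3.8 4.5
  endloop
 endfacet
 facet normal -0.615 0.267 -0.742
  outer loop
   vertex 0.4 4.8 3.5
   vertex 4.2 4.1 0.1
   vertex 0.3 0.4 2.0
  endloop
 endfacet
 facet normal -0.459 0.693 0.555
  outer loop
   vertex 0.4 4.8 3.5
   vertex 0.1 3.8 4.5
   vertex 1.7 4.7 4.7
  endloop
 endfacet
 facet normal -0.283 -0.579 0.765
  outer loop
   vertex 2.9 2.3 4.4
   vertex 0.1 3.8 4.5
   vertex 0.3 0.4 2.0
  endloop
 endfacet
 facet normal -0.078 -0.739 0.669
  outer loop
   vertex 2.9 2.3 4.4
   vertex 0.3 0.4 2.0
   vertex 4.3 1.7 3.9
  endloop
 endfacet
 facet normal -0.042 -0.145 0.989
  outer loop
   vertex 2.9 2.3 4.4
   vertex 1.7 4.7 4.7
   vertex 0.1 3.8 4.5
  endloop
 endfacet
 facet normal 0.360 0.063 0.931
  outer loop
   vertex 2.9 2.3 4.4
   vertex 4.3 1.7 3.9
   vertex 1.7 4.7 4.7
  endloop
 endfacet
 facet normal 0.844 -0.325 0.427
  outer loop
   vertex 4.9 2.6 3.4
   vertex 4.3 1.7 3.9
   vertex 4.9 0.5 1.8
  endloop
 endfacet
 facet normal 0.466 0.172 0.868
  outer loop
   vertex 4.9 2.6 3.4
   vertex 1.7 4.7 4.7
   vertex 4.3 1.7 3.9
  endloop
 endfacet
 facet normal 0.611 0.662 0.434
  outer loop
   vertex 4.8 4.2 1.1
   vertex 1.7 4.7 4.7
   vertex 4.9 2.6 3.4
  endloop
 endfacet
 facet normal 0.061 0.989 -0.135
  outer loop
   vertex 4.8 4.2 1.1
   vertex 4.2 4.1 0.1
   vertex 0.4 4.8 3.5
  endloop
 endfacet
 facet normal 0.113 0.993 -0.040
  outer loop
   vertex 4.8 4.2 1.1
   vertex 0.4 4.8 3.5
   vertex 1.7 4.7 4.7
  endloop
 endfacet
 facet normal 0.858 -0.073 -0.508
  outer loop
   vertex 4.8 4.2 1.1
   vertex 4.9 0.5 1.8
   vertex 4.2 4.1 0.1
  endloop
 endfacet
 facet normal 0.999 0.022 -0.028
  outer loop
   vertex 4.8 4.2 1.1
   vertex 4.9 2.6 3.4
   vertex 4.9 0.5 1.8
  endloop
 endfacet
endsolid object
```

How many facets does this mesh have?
16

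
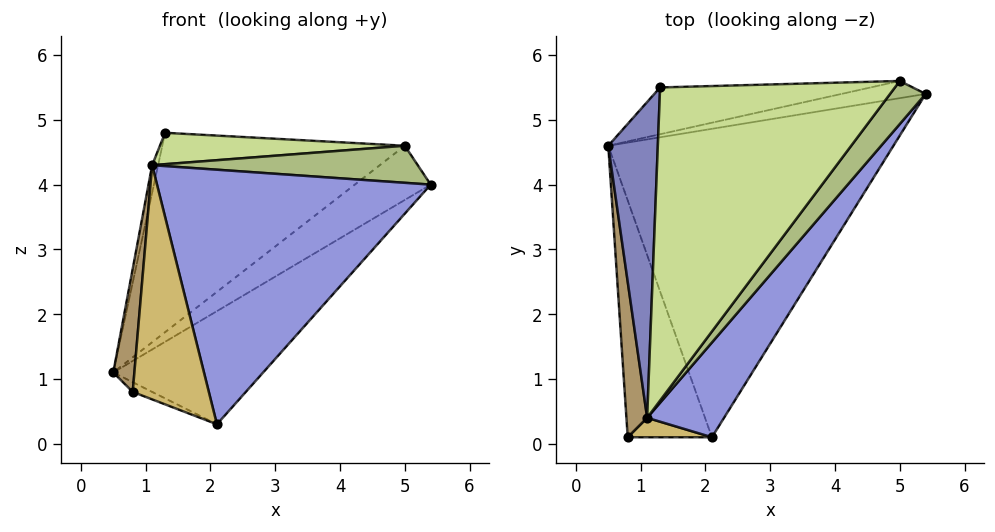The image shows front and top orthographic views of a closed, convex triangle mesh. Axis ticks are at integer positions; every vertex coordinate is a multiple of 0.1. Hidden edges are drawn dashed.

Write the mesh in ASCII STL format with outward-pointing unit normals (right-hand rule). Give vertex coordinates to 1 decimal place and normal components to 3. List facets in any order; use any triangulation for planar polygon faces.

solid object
 facet normal 0.447 0.308 -0.840
  outer loop
   vertex 2.1 0.1 0.3
   vertex 0.5 4.6 1.1
   vertex 5.4 5.4 4.0
  endloop
 endfacet
 facet normal -0.978 0.018 0.207
  outer loop
   vertex 1.1 0.4 4.3
   vertex 1.3 5.5 4.8
   vertex 0.5 4.6 1.1
  endloop
 endfacet
 facet normal 0.744 -0.626 0.233
  outer loop
   vertex 1.1 0.4 4.3
   vertex 2.1 0.1 0.3
   vertex 5.4 5.4 4.0
  endloop
 endfacet
 facet normal 0.023 0.953 -0.302
  outer loop
   vertex 5.0 5.6 4.6
   vertex 5.4 5.4 4.0
   vertex 0.5 4.6 1.1
  endloop
 endfacet
 facet normal -0.039 0.973 -0.228
  outer loop
   vertex 5.0 5.6 4.6
   vertex 0.5 4.6 1.1
   vertex 1.3 5.5 4.8
  endloop
 endfacet
 facet normal 0.630 -0.506 0.589
  outer loop
   vertex 5.0 5.6 4.6
   vertex 1.1 0.4 4.3
   vertex 5.4 5.4 4.0
  endloop
 endfacet
 facet normal 0.056 -0.100 0.993
  outer loop
   vertex 5.0 5.6 4.6
   vertex 1.3 5.5 4.8
   vertex 1.1 0.4 4.3
  endloop
 endfacet
 facet normal -0.359 0.038 -0.933
  outer loop
   vertex 0.8 0.1 0.8
   vertex 0.5 4.6 1.1
   vertex 2.1 0.1 0.3
  endloop
 endfacet
 facet normal -0.993 -0.072 0.091
  outer loop
   vertex 0.8 0.1 0.8
   vertex 1.1 0.4 4.3
   vertex 0.5 4.6 1.1
  endloop
 endfacet
 facet normal 0.032 -0.996 0.083
  outer loop
   vertex 0.8 0.1 0.8
   vertex 2.1 0.1 0.3
   vertex 1.1 0.4 4.3
  endloop
 endfacet
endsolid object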